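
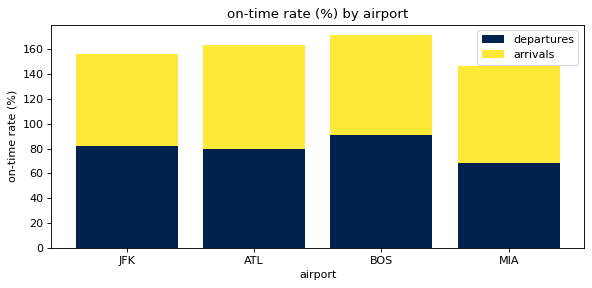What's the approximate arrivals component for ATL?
≈ 80

arrivals top ≈ 160, bottom ≈ 80; segment ≈ 80.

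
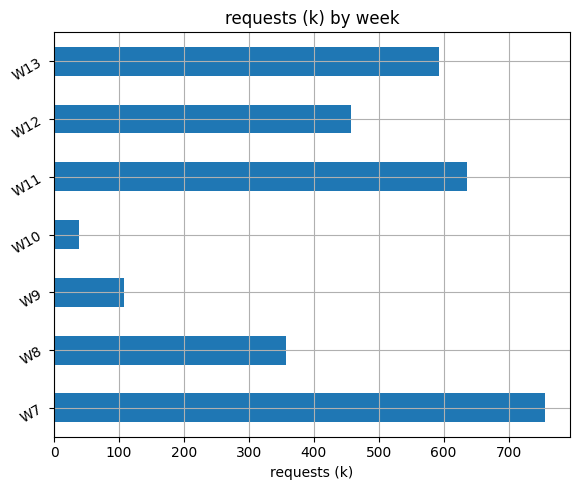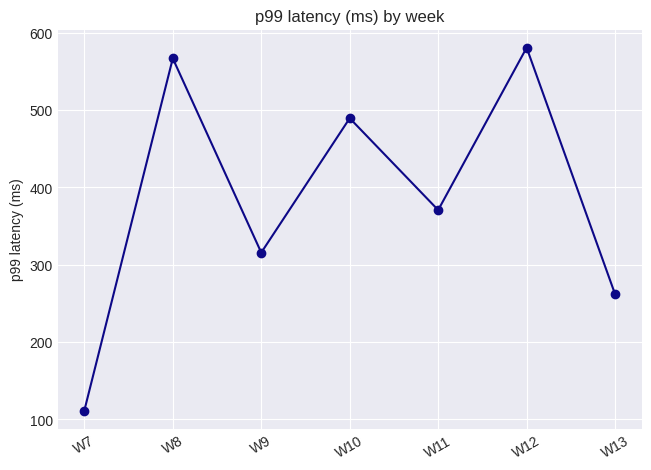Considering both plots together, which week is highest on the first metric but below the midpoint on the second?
Chart 2 median p99 latency (ms) ≈ 400; below-median weeks: W7, W9, W13. Among those, W7 has the highest requests (k) (≈ 800).

W7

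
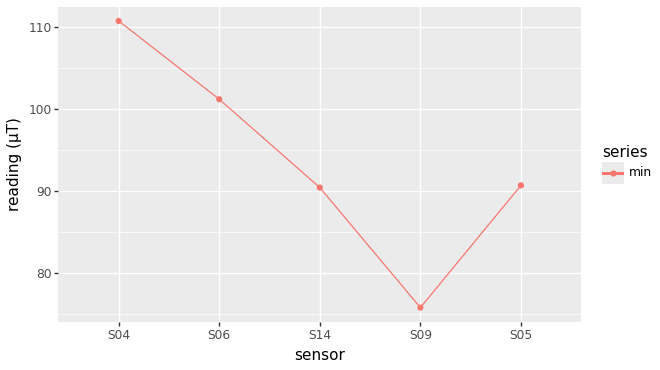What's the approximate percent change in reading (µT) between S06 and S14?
≈ -10%

S06 ≈ 100, S14 ≈ 90; (90 − 100) / 100 ≈ -10%.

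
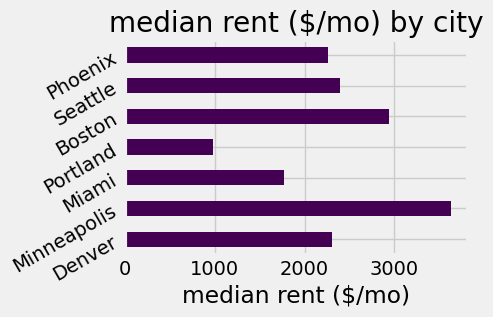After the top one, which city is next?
Boston

Top 3: Minneapolis ≈ 3500, Boston ≈ 3000, Seattle ≈ 2500.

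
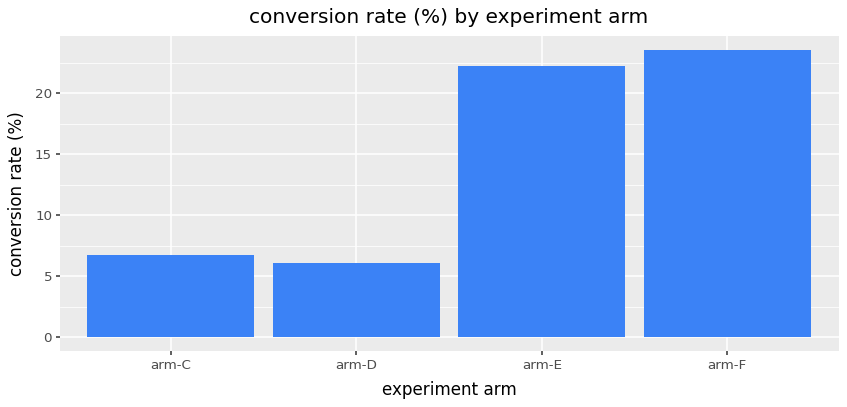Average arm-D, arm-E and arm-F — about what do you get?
(6 + 22 + 24) / 3 ≈ 17.

≈ 17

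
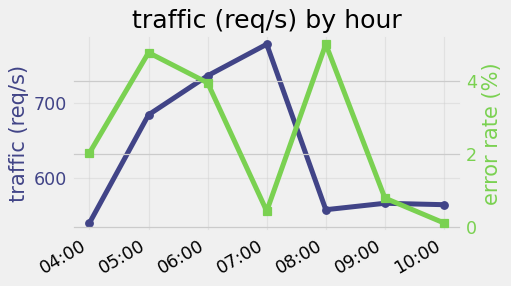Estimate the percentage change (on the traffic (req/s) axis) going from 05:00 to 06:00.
≈ +8.8%

05:00 ≈ 680, 06:00 ≈ 740; (740 − 680) / 680 ≈ +8.8%.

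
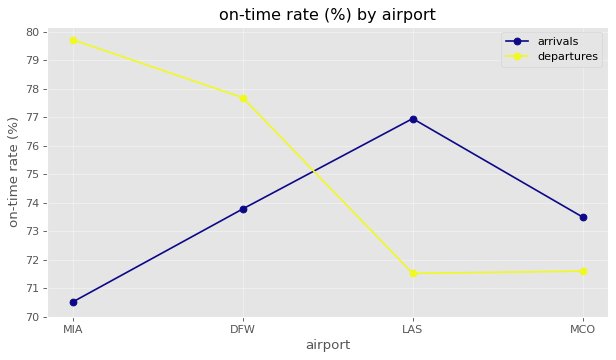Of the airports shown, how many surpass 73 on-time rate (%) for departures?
Above 73: MIA, DFW.

2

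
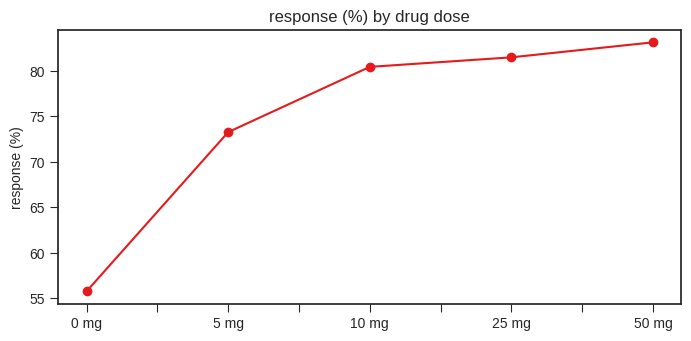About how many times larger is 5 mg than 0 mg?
5 mg ≈ 75, 0 mg ≈ 55; 75/55 ≈ 1.36.

≈ 1.36×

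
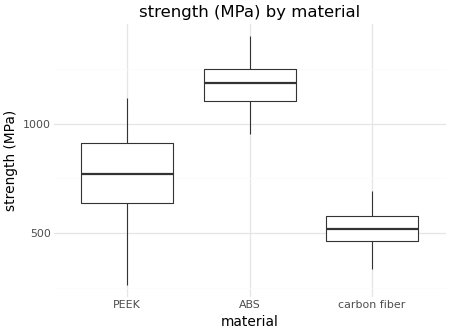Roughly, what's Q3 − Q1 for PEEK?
Q3 ≈ 900, Q1 ≈ 600; IQR ≈ 300.

≈ 300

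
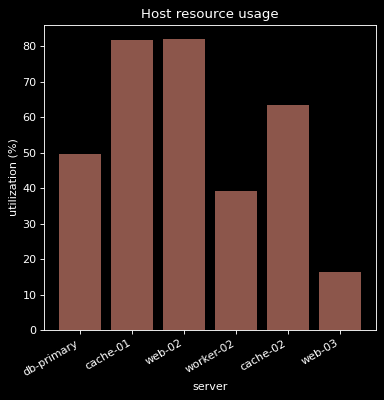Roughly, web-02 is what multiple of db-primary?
≈ 1.6×

web-02 ≈ 80, db-primary ≈ 50; 80/50 ≈ 1.6.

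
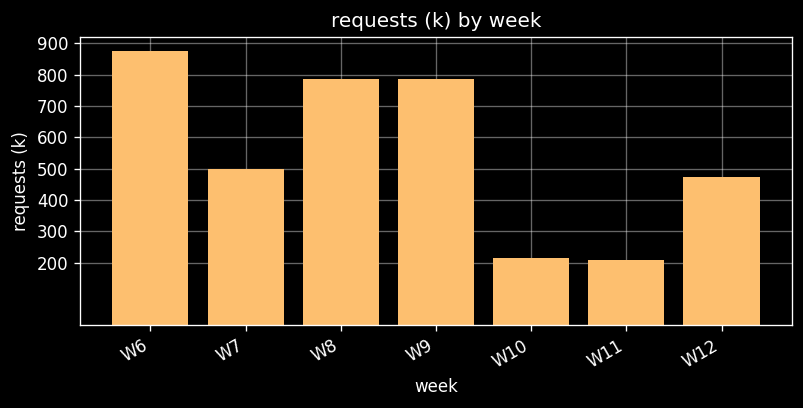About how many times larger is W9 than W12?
W9 ≈ 800, W12 ≈ 500; 800/500 ≈ 1.6.

≈ 1.6×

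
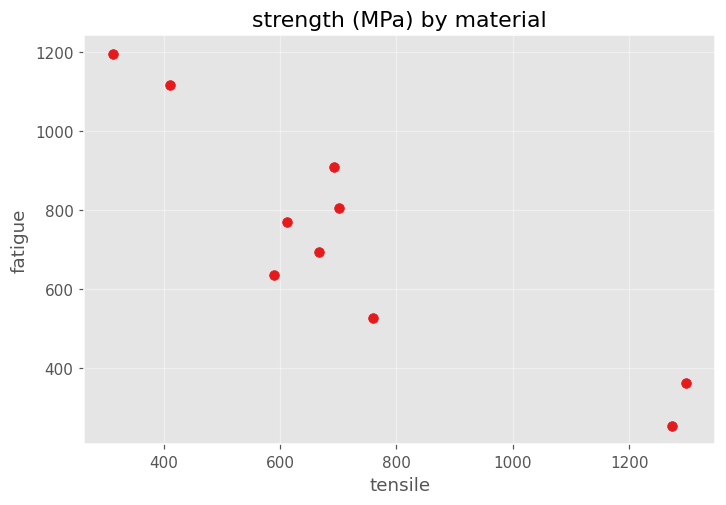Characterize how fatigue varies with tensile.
negative, strong

Points are negatively correlated; strong (|r| ≈ 0.9).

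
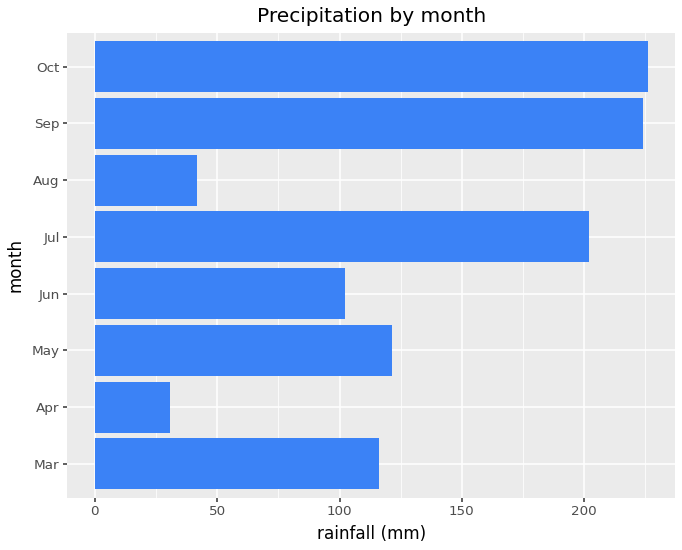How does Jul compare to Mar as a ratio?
≈ 1.67×

Jul ≈ 200, Mar ≈ 120; 200/120 ≈ 1.67.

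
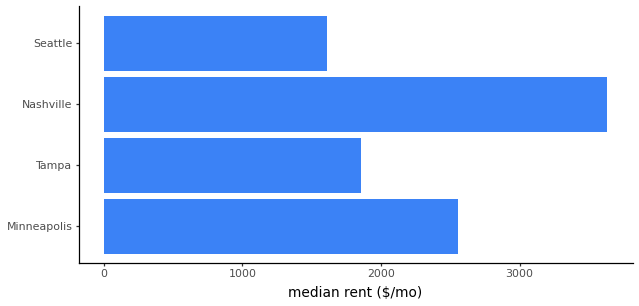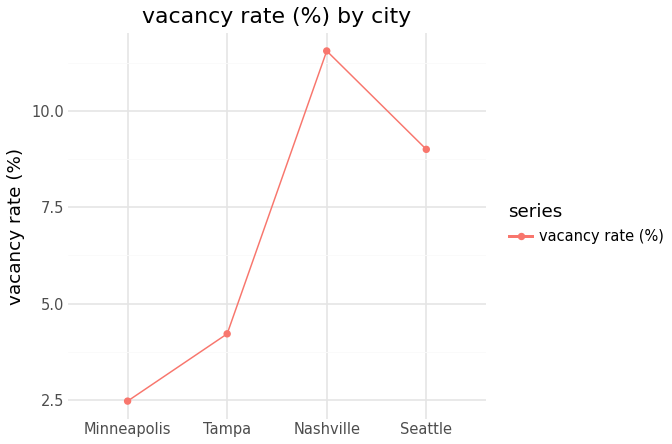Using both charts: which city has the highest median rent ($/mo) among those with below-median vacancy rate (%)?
Chart 2 median vacancy rate (%) ≈ 6; below-median cities: Minneapolis, Tampa. Among those, Minneapolis has the highest median rent ($/mo) (≈ 2500).

Minneapolis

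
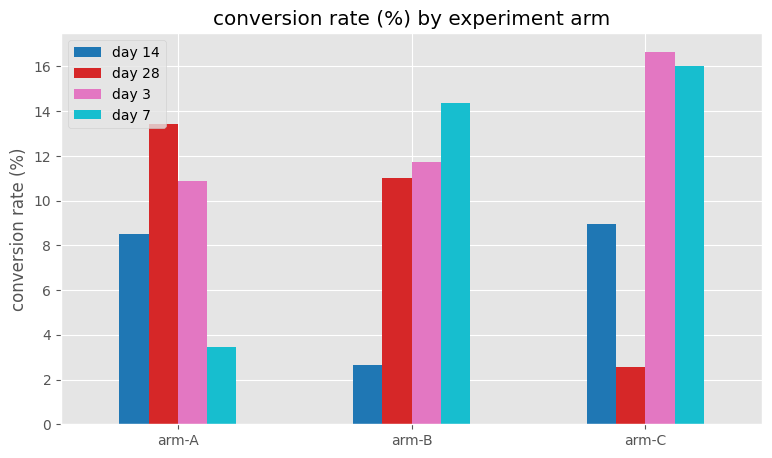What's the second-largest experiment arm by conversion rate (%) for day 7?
Top 3 for day 7: arm-C ≈ 16, arm-B ≈ 14, arm-A ≈ 4.

arm-B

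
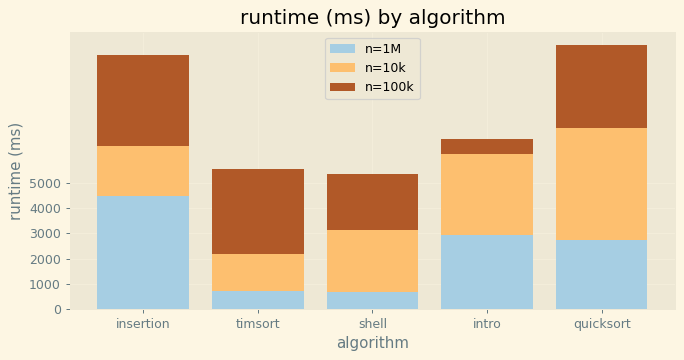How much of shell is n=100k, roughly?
≈ 2000

n=100k top ≈ 5000, bottom ≈ 3000; segment ≈ 2000.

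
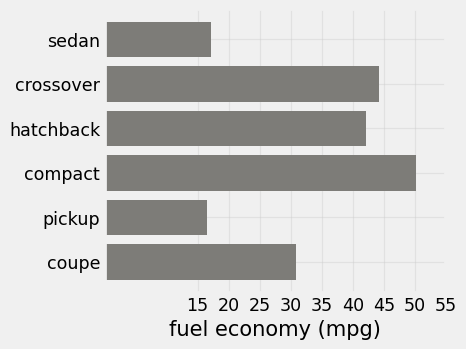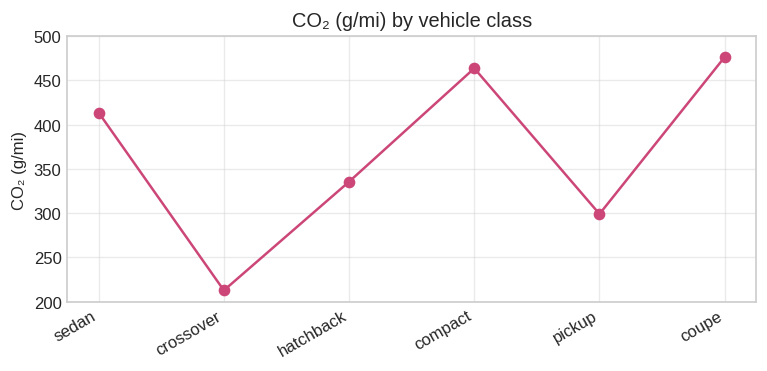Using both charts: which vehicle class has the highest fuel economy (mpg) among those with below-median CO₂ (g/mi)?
crossover

Chart 2 median CO₂ (g/mi) ≈ 350; below-median vehicle classes: crossover, hatchback, pickup. Among those, crossover has the highest fuel economy (mpg) (≈ 45).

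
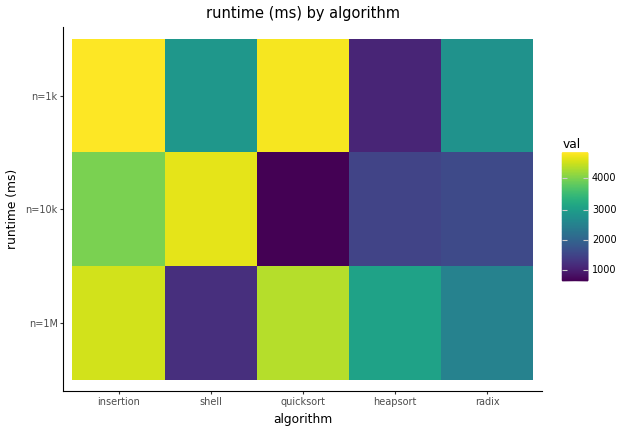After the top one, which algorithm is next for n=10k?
Top 3 for n=10k: shell ≈ 4500, insertion ≈ 4000, radix ≈ 1500.

insertion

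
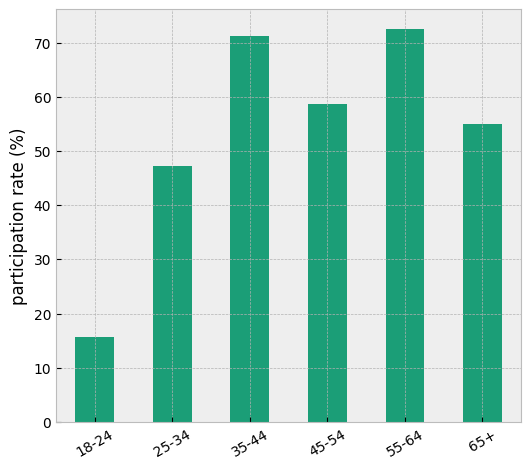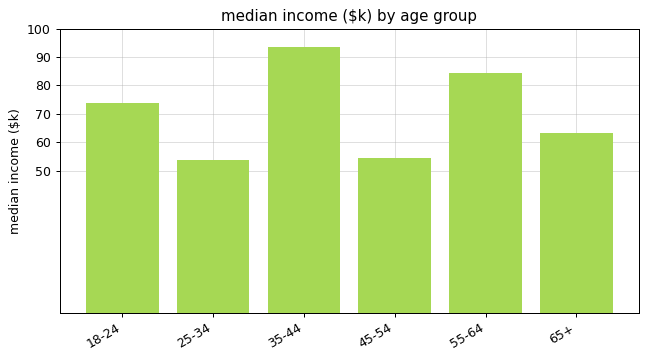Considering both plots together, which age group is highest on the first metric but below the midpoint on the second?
Chart 2 median median income ($k) ≈ 70; below-median age groups: 25-34, 45-54, 65+. Among those, 45-54 has the highest participation rate (%) (≈ 60).

45-54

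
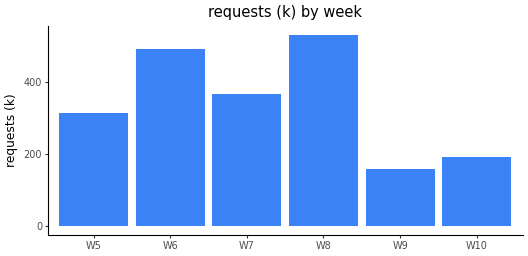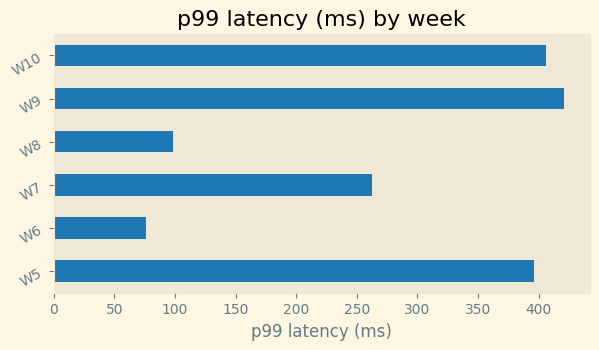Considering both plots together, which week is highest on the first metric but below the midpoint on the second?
W8

Chart 2 median p99 latency (ms) ≈ 350; below-median weeks: W6, W7, W8. Among those, W8 has the highest requests (k) (≈ 550).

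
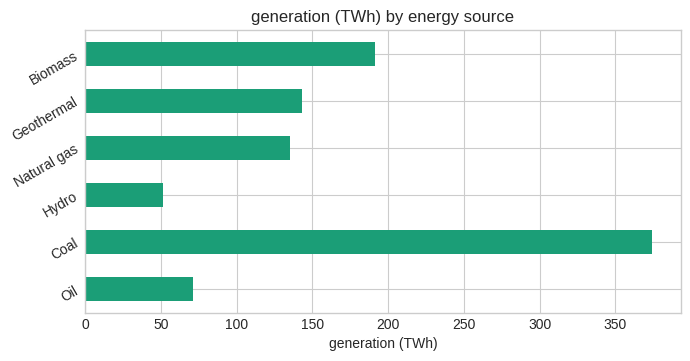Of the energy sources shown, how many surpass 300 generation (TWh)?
Above 300: Coal.

1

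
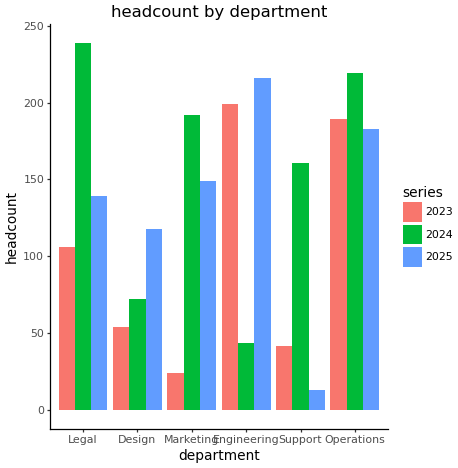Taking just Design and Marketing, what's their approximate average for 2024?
(80 + 200) / 2 ≈ 140.

≈ 140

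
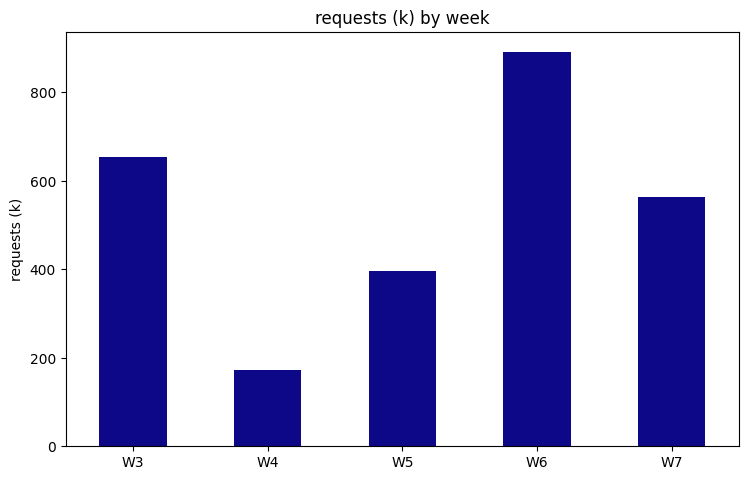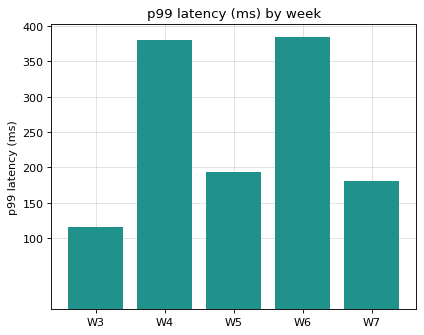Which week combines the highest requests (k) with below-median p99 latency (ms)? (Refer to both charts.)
W3

Chart 2 median p99 latency (ms) ≈ 200; below-median weeks: W3, W7. Among those, W3 has the highest requests (k) (≈ 700).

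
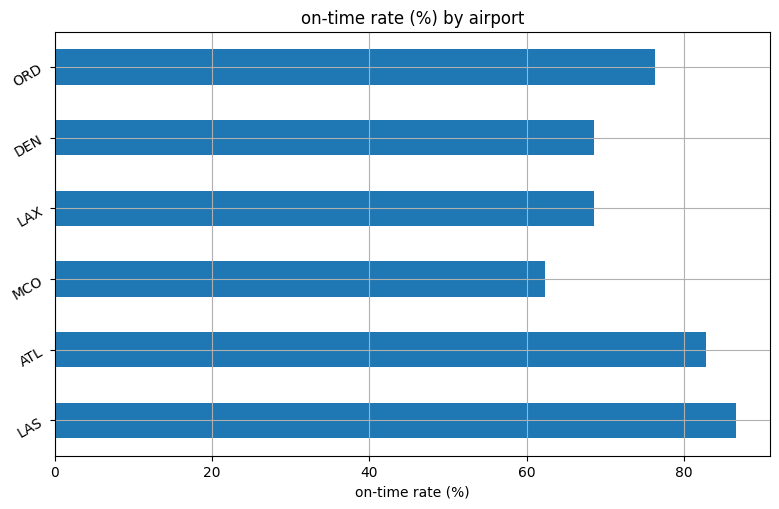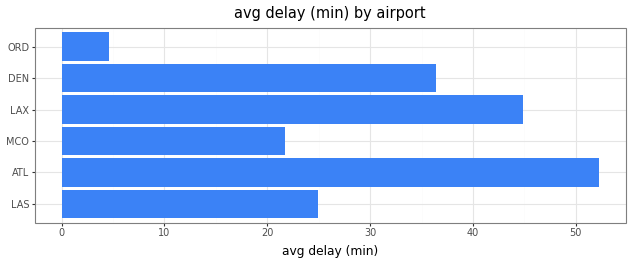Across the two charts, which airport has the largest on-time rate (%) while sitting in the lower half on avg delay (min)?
Chart 2 median avg delay (min) ≈ 30; below-median airports: LAS, MCO, ORD. Among those, LAS has the highest on-time rate (%) (≈ 90).

LAS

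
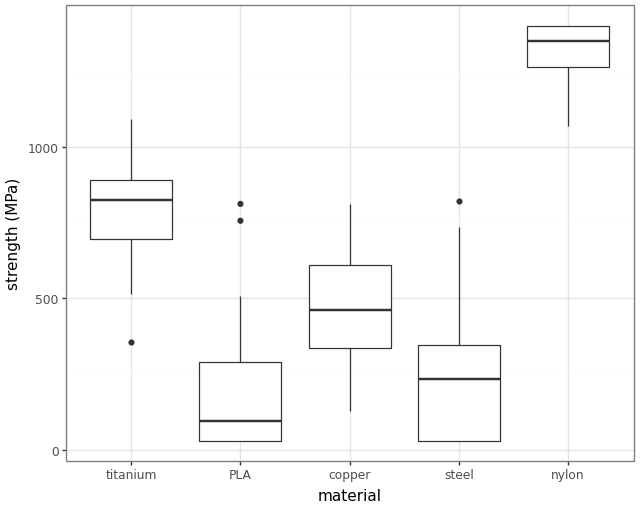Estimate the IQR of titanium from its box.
≈ 200

Q3 ≈ 900, Q1 ≈ 700; IQR ≈ 200.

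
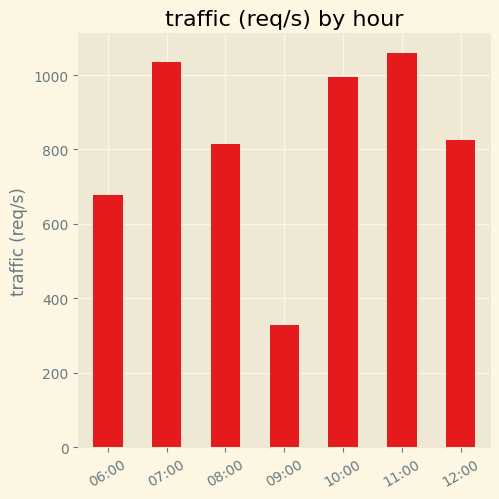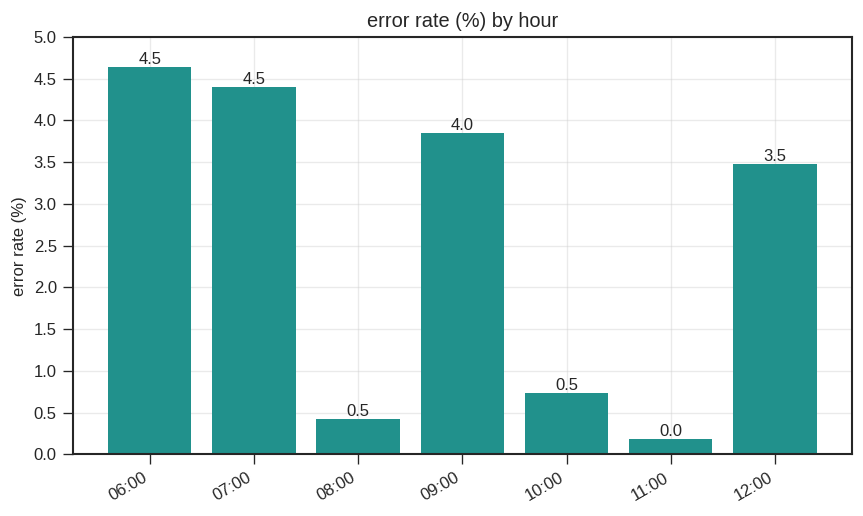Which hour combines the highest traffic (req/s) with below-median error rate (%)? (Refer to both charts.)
Chart 2 median error rate (%) ≈ 3.5; below-median hours: 08:00, 10:00, 11:00. Among those, 11:00 has the highest traffic (req/s) (≈ 1100).

11:00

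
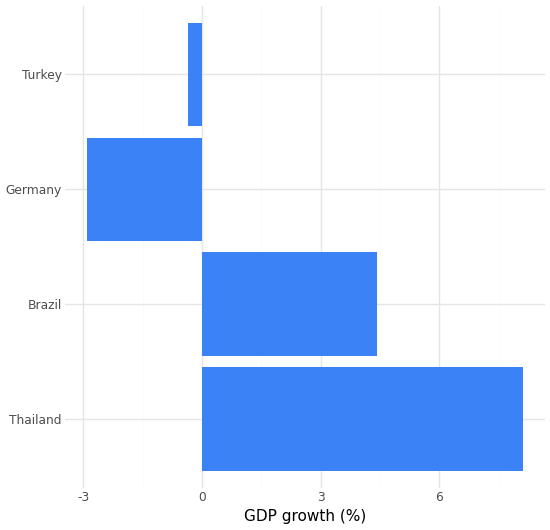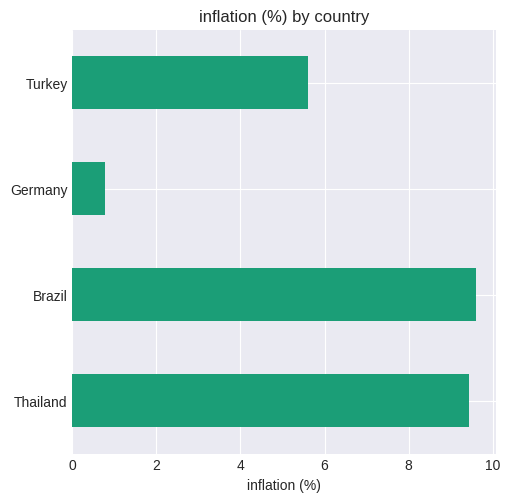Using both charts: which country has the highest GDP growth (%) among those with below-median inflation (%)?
Turkey

Chart 2 median inflation (%) ≈ 8; below-median countries: Germany, Turkey. Among those, Turkey has the highest GDP growth (%) (≈ 0).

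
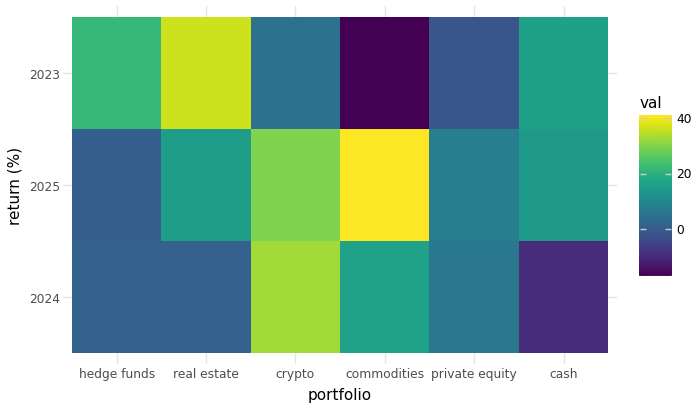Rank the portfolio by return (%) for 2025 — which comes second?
Top 3 for 2025: commodities ≈ 40, crypto ≈ 30, real estate ≈ 15.

crypto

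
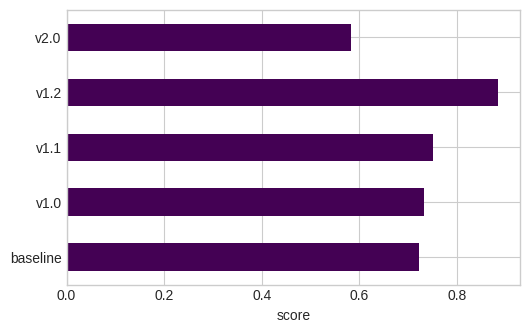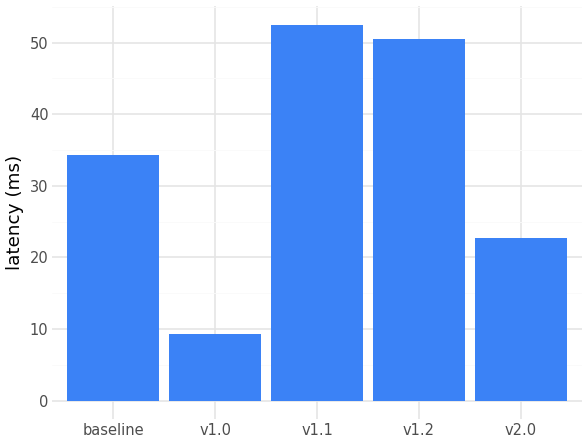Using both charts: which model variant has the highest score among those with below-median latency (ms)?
Chart 2 median latency (ms) ≈ 35; below-median model variants: v1.0, v2.0. Among those, v1.0 has the highest score (≈ 0.7).

v1.0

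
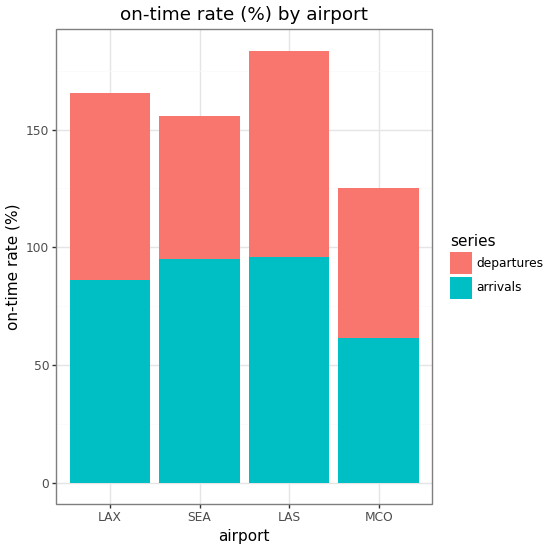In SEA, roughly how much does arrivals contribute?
≈ 100

arrivals top ≈ 100, bottom ≈ 0; segment ≈ 100.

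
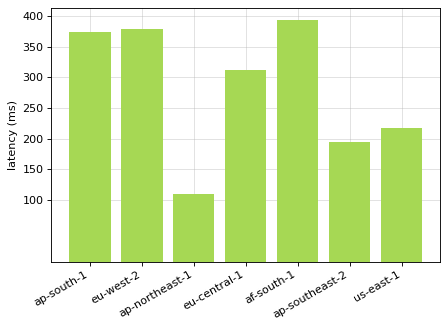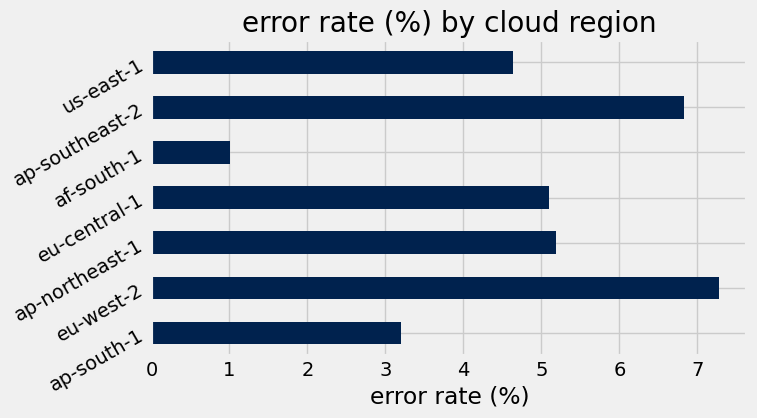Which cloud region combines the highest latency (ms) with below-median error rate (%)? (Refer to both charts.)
Chart 2 median error rate (%) ≈ 5; below-median cloud regions: ap-south-1, af-south-1, us-east-1. Among those, af-south-1 has the highest latency (ms) (≈ 400).

af-south-1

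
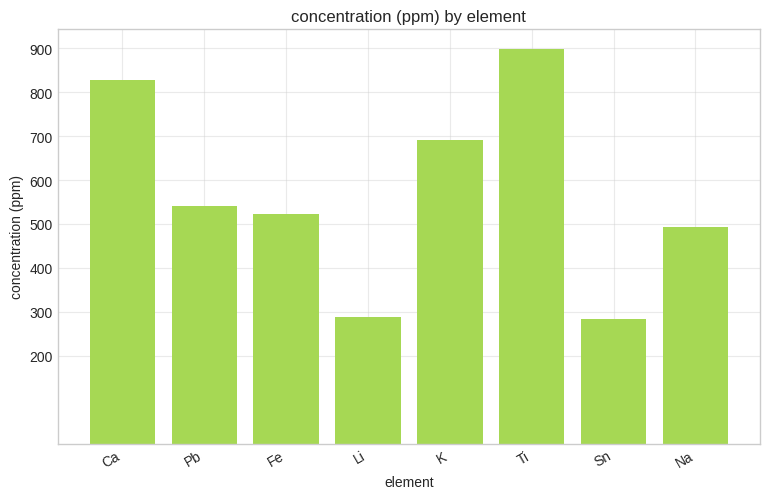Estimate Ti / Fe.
Ti ≈ 900, Fe ≈ 500; 900/500 ≈ 1.8.

≈ 1.8×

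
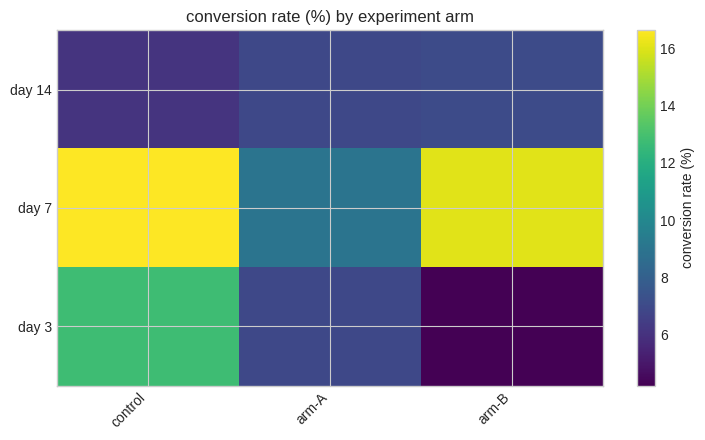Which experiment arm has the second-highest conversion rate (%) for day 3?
arm-A

Top 3 for day 3: control ≈ 12, arm-A ≈ 6, arm-B ≈ 4.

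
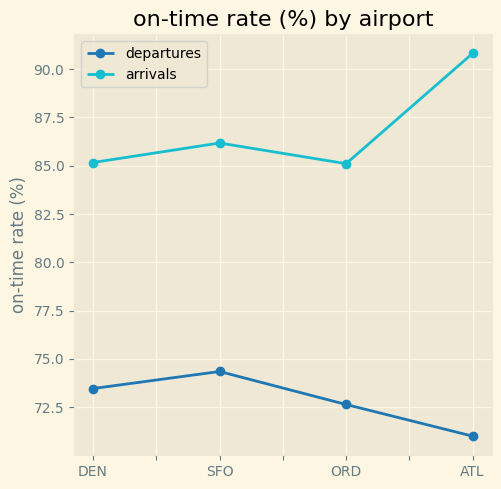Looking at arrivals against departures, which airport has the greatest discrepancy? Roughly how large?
ATL: arrivals ≈ 90, departures ≈ 70 → gap ≈ 20. Next-largest (ORD) is only ≈ 14.

ATL, ≈ 20 %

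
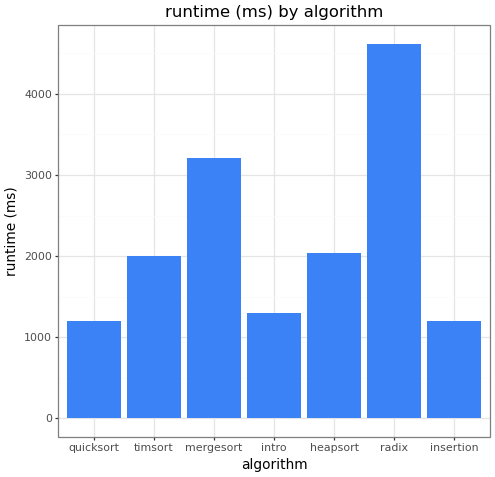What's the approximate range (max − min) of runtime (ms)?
Max radix ≈ 4500, min insertion ≈ 1000; range ≈ 3500.

≈ 3500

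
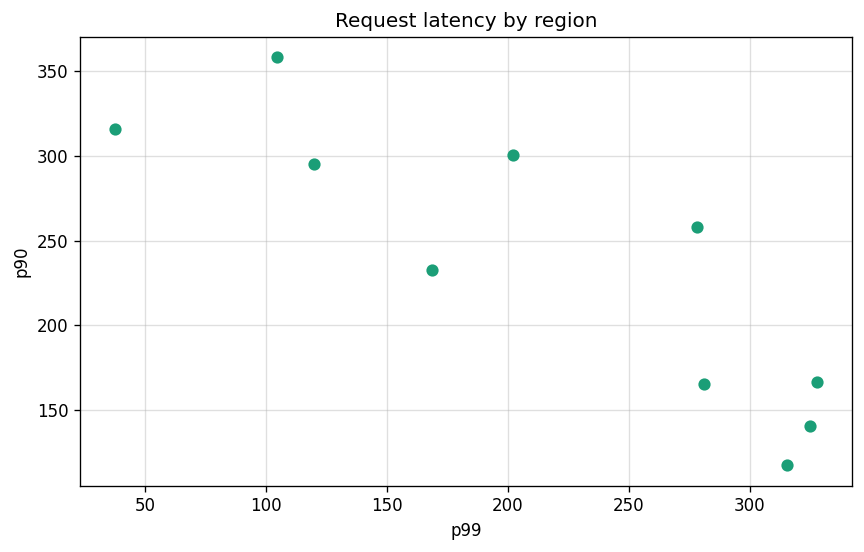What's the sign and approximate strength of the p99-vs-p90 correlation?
Points are negatively correlated; strong (|r| ≈ 0.9).

negative, strong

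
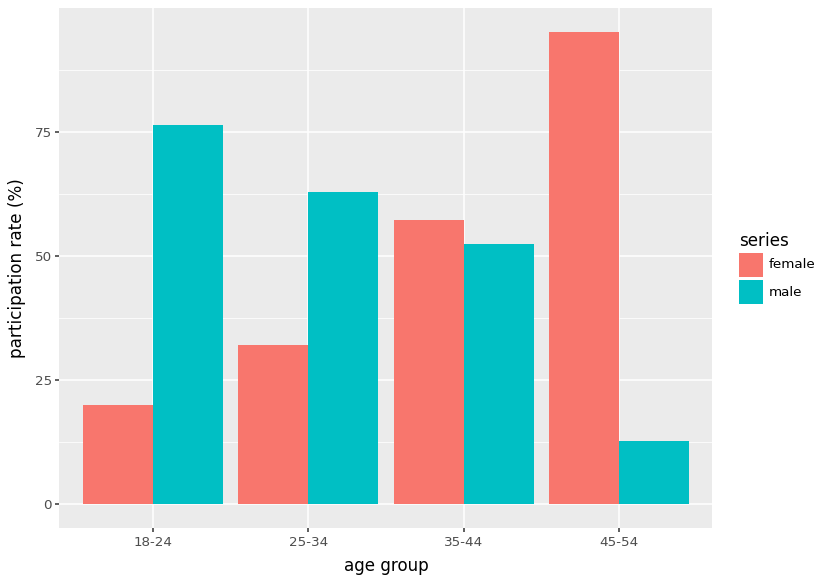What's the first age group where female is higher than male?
35-44

25-34: female ≈ 30 vs male ≈ 60 (not yet); 35-44: female ≈ 60 vs male ≈ 50 (first crossover).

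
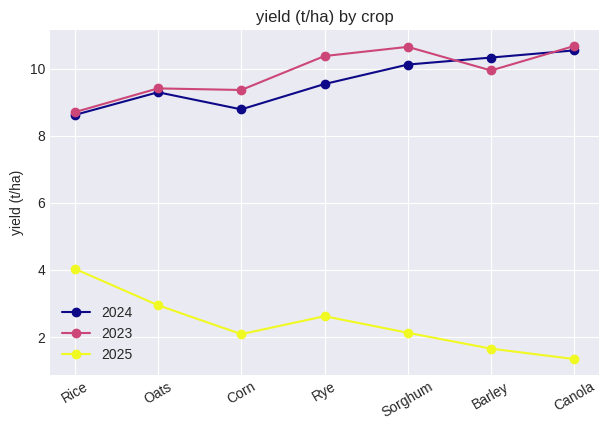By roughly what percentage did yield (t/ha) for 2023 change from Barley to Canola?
Barley ≈ 10, Canola ≈ 11; (11 − 10) / 10 ≈ +10%.

≈ +10%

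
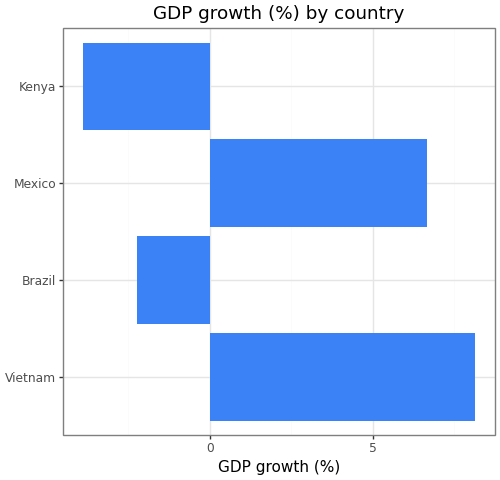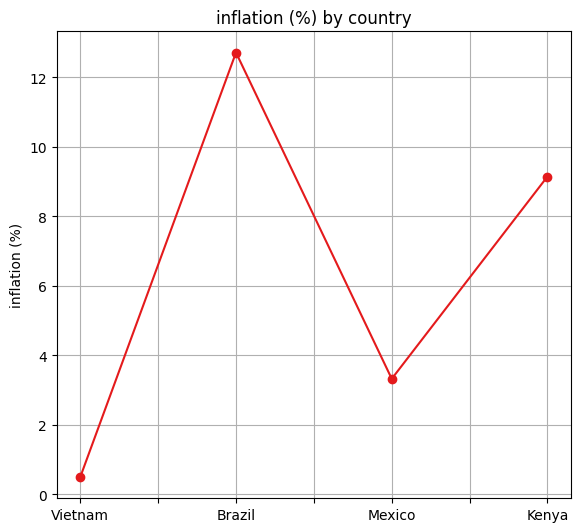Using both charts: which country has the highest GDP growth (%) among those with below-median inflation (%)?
Vietnam

Chart 2 median inflation (%) ≈ 6; below-median countries: Vietnam, Mexico. Among those, Vietnam has the highest GDP growth (%) (≈ 8).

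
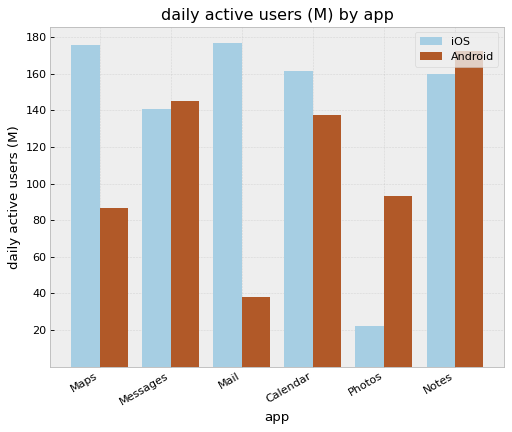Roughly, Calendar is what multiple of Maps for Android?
Calendar ≈ 140, Maps ≈ 80; 140/80 ≈ 1.75.

≈ 1.75×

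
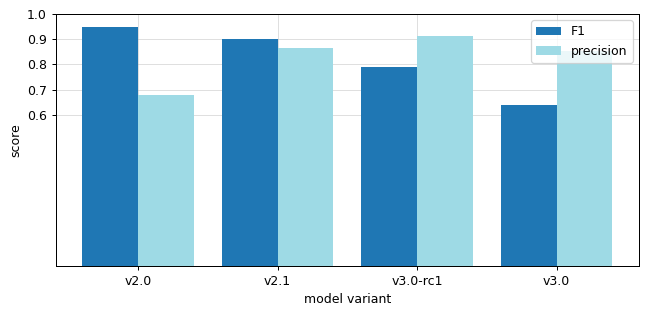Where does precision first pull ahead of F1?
v3.0-rc1

v2.1: precision ≈ 0.9 vs F1 ≈ 0.9 (not yet); v3.0-rc1: precision ≈ 0.9 vs F1 ≈ 0.8 (first crossover).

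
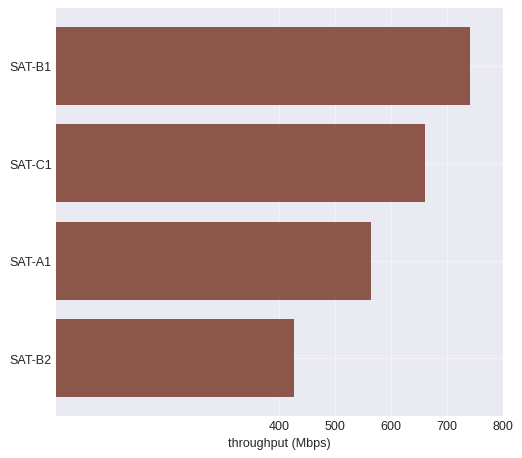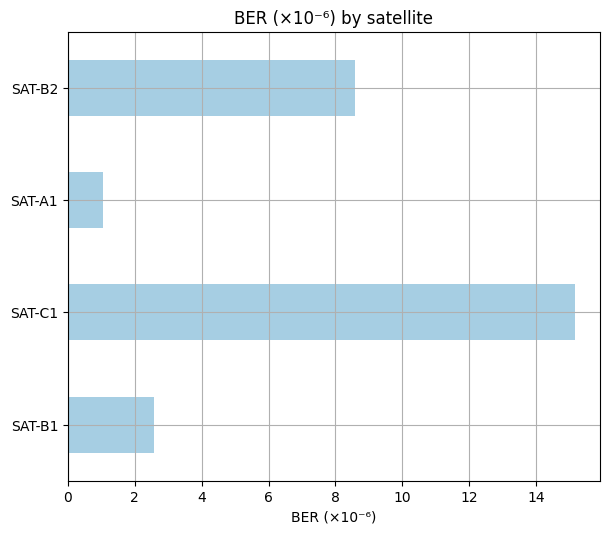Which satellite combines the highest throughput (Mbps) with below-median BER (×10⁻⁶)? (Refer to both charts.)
SAT-B1

Chart 2 median BER (×10⁻⁶) ≈ 6; below-median satellites: SAT-B1, SAT-A1. Among those, SAT-B1 has the highest throughput (Mbps) (≈ 700).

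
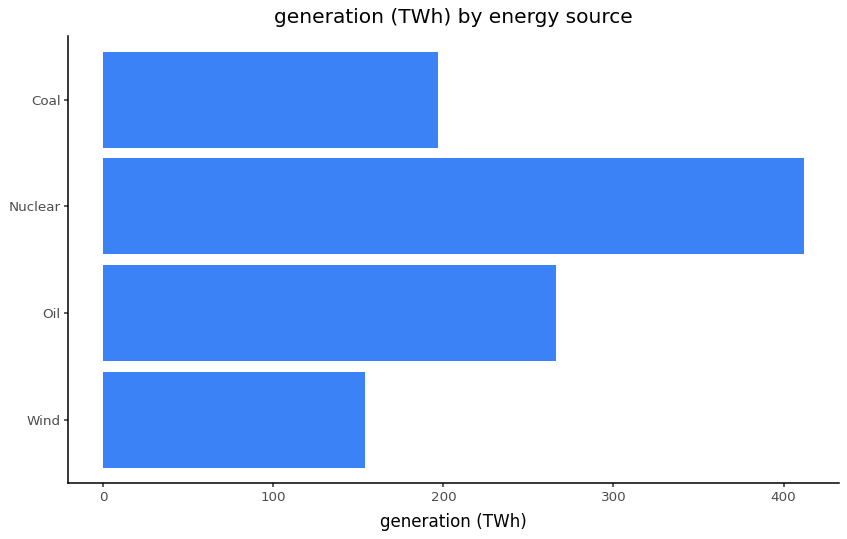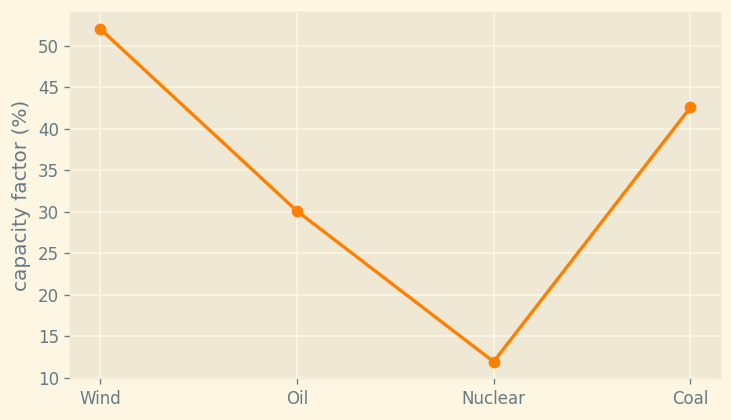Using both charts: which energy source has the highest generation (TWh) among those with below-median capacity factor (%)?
Nuclear

Chart 2 median capacity factor (%) ≈ 35; below-median energy sources: Oil, Nuclear. Among those, Nuclear has the highest generation (TWh) (≈ 400).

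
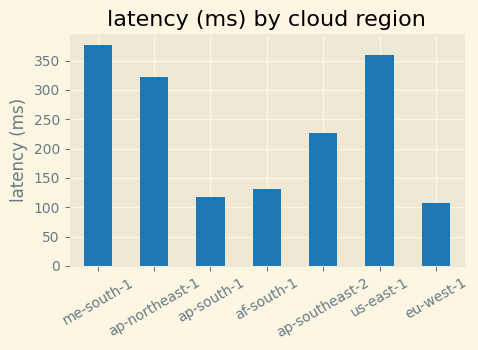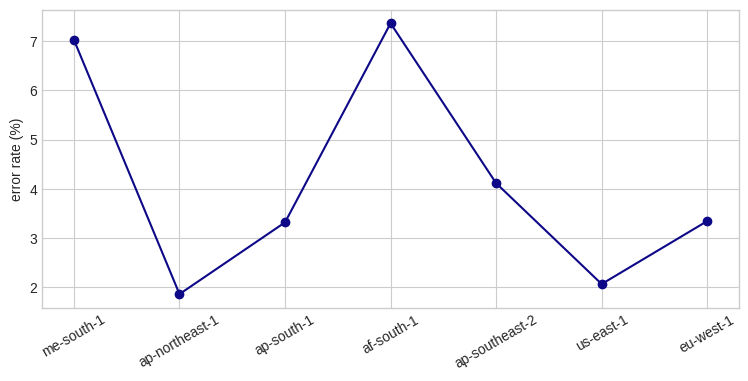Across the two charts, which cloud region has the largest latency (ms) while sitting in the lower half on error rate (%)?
Chart 2 median error rate (%) ≈ 3; below-median cloud regions: ap-northeast-1, ap-south-1, us-east-1. Among those, us-east-1 has the highest latency (ms) (≈ 350).

us-east-1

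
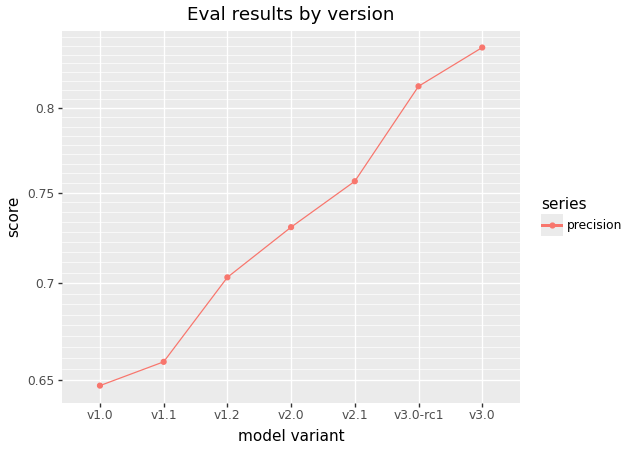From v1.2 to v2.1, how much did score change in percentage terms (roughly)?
v1.2 ≈ 0.70, v2.1 ≈ 0.76; (0.76 − 0.70) / 0.70 ≈ +8.6%.

≈ +8.6%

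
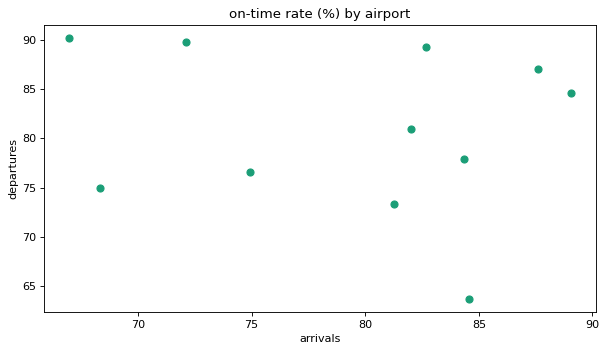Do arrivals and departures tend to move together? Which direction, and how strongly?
Points are roughly uncorrelated; weak (|r| ≈ 0.2).

no clear correlation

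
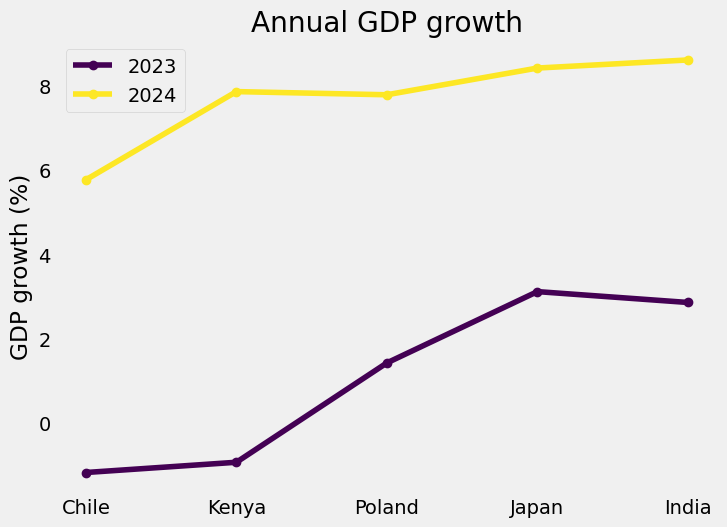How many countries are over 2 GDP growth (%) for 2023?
Above 2: Japan, India.

2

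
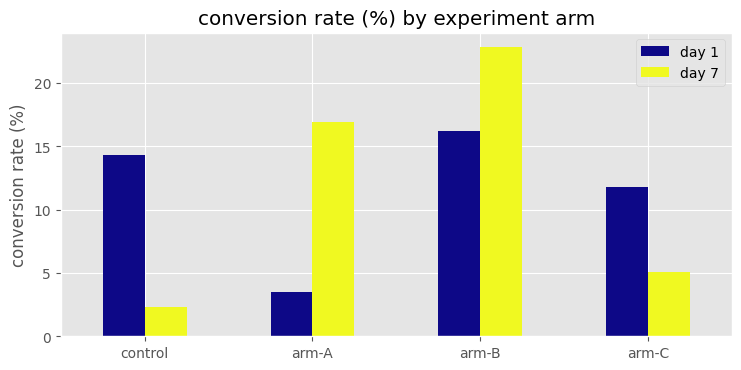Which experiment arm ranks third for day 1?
Top 4 for day 1: arm-B ≈ 16, control ≈ 14, arm-C ≈ 12, arm-A ≈ 4.

arm-C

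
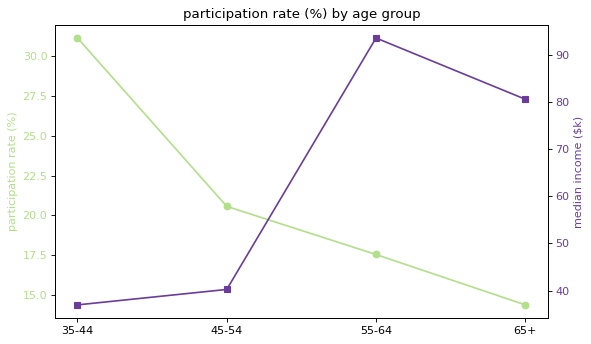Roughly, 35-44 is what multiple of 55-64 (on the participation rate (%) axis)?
35-44 ≈ 32, 55-64 ≈ 18; 32/18 ≈ 1.78.

≈ 1.78×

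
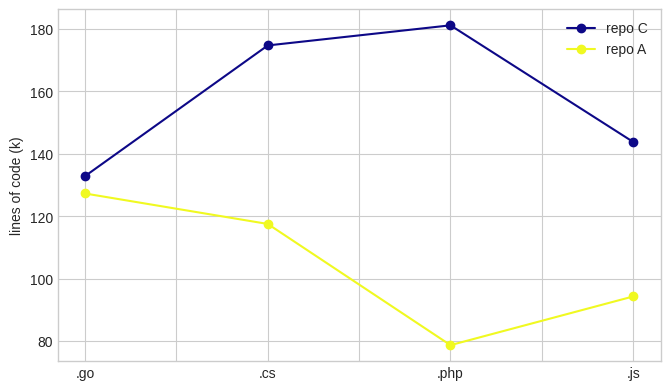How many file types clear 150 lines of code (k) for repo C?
2

Above 150: .cs, .php.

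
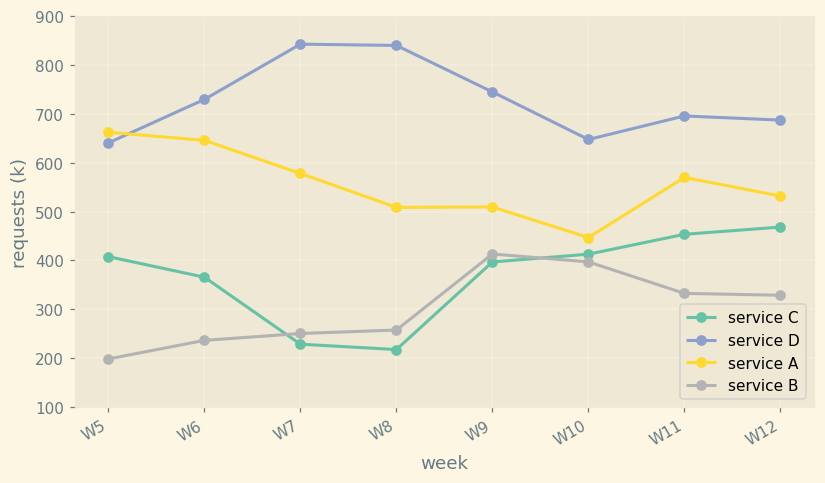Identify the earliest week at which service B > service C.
W7

W6: service B ≈ 200 vs service C ≈ 400 (not yet); W7: service B ≈ 300 vs service C ≈ 200 (first crossover).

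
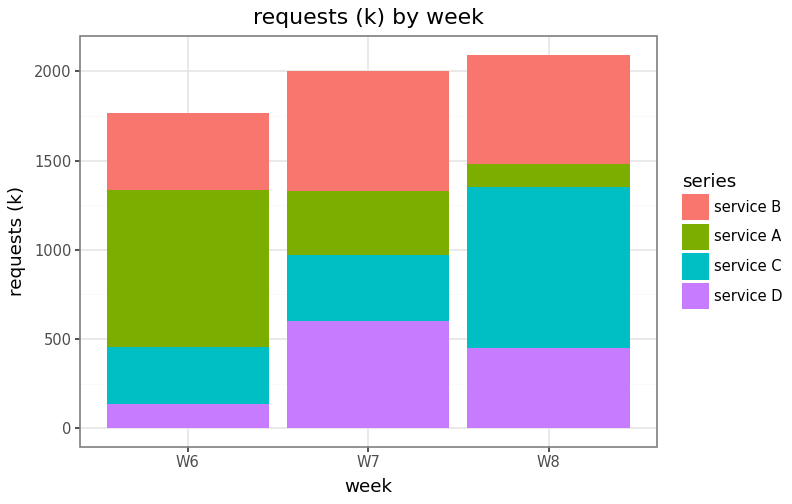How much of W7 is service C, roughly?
service C top ≈ 1000, bottom ≈ 600; segment ≈ 400.

≈ 400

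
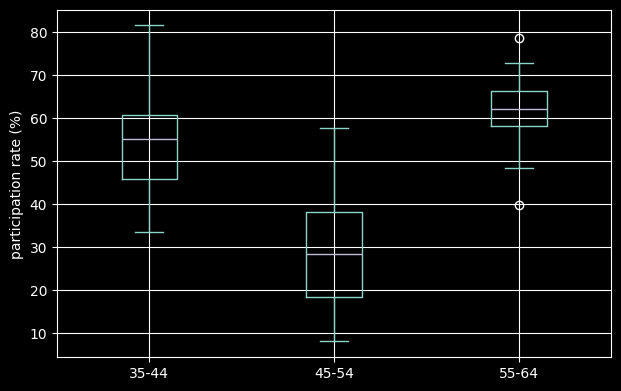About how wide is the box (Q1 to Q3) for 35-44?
≈ 15

Q3 ≈ 60, Q1 ≈ 45; IQR ≈ 15.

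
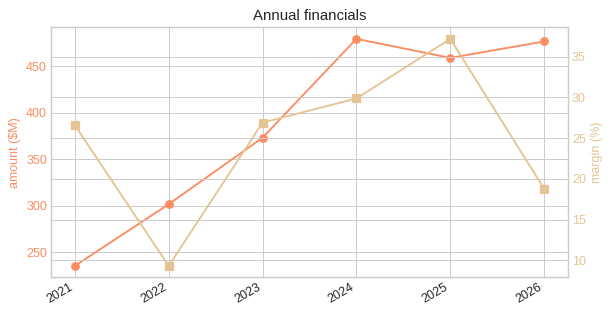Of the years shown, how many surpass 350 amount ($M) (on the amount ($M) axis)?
4

Above 350: 2023, 2024, 2025, 2026.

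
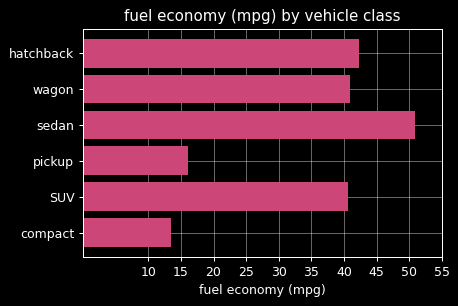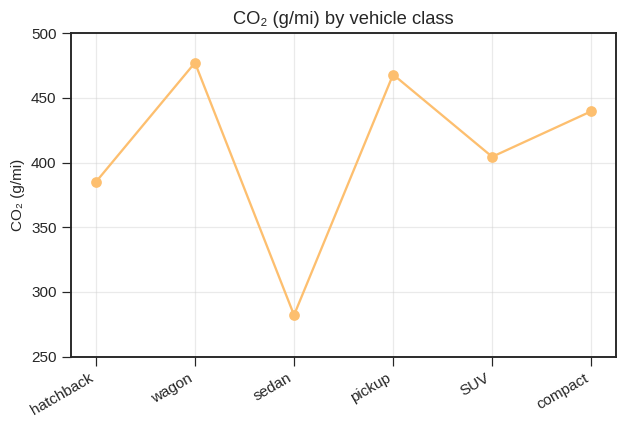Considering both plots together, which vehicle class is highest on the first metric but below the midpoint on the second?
sedan

Chart 2 median CO₂ (g/mi) ≈ 400; below-median vehicle classes: hatchback, sedan, SUV. Among those, sedan has the highest fuel economy (mpg) (≈ 50).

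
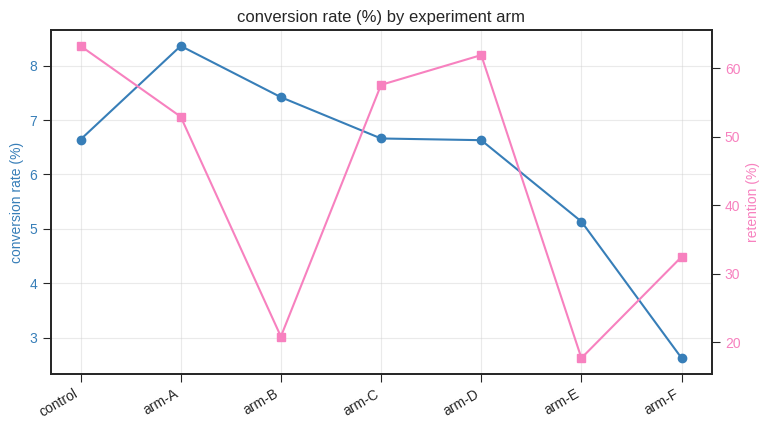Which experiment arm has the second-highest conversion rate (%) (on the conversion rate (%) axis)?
arm-B

Top 3 (on the conversion rate (%) axis): arm-A ≈ 8.5, arm-B ≈ 7.5, arm-C ≈ 6.5.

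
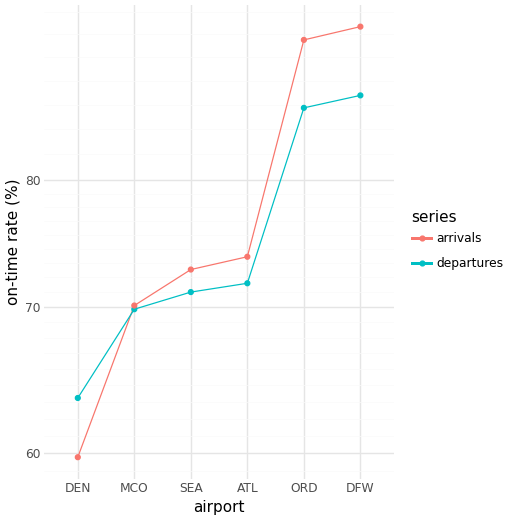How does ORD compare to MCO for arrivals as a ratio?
≈ 1.36×

ORD ≈ 95, MCO ≈ 70; 95/70 ≈ 1.36.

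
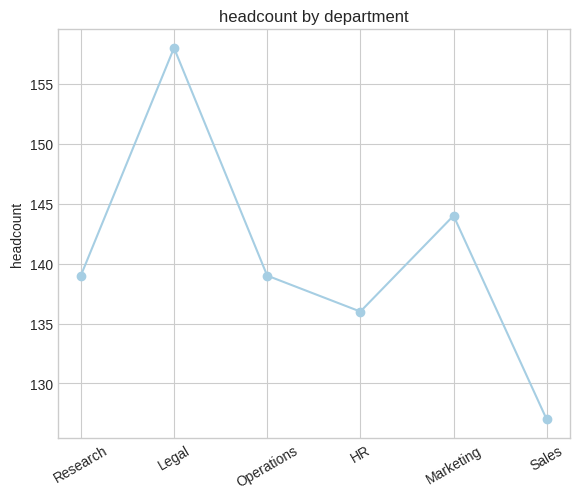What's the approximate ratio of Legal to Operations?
Legal ≈ 160, Operations ≈ 140; 160/140 ≈ 1.14.

≈ 1.14×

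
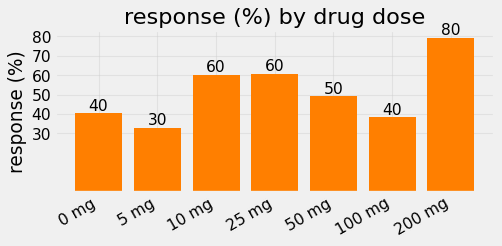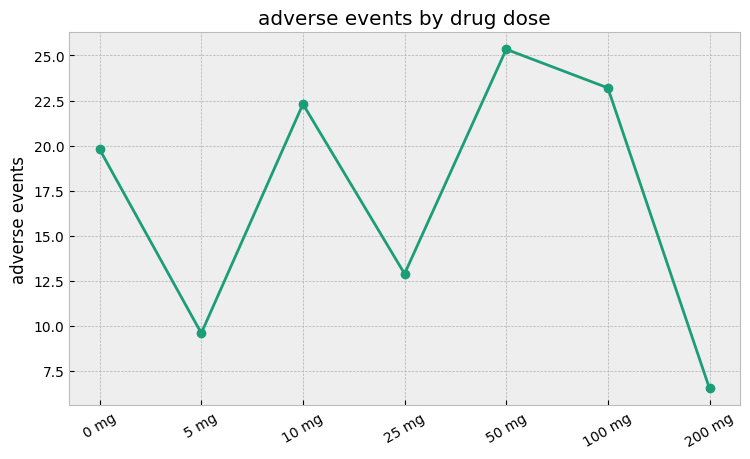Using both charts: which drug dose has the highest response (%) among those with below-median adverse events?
200 mg

Chart 2 median adverse events ≈ 20; below-median drug doses: 5 mg, 25 mg, 200 mg. Among those, 200 mg has the highest response (%) (≈ 80).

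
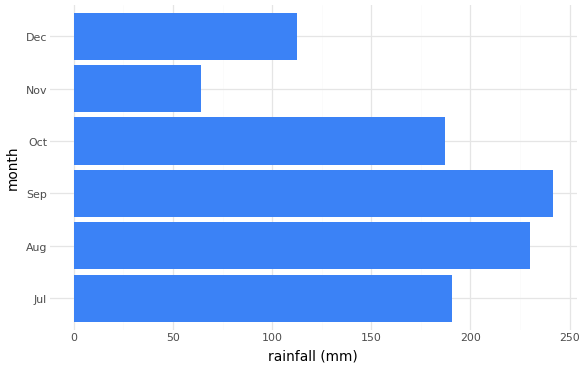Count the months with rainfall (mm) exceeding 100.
Above 100: Jul, Aug, Sep, Oct, Dec.

5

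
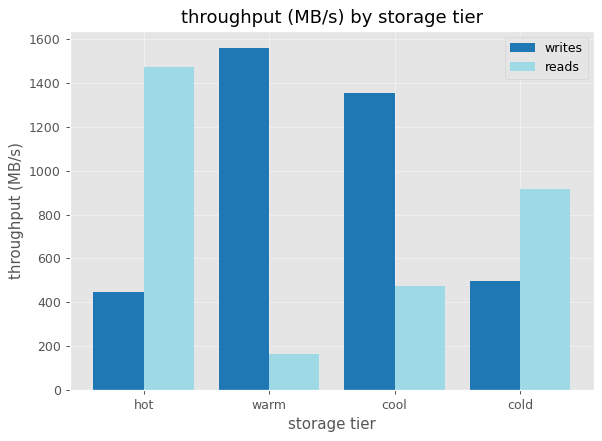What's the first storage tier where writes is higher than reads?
hot: writes ≈ 400 vs reads ≈ 1400 (not yet); warm: writes ≈ 1600 vs reads ≈ 200 (first crossover).

warm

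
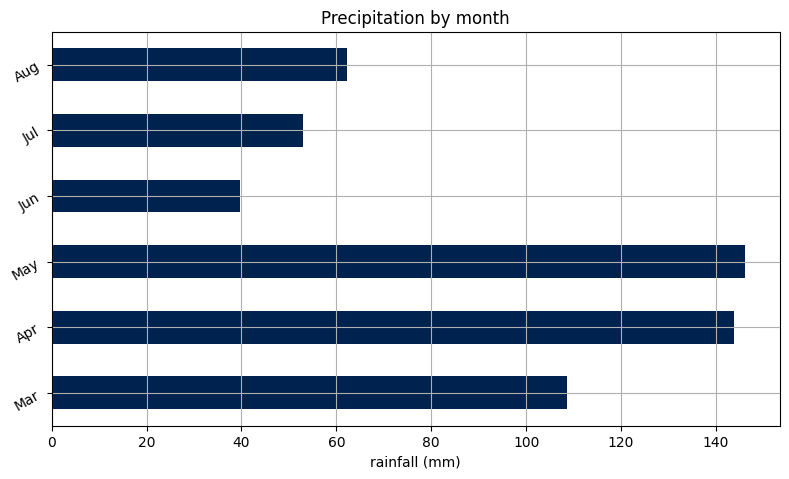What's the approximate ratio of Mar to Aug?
≈ 1.67×

Mar ≈ 100, Aug ≈ 60; 100/60 ≈ 1.67.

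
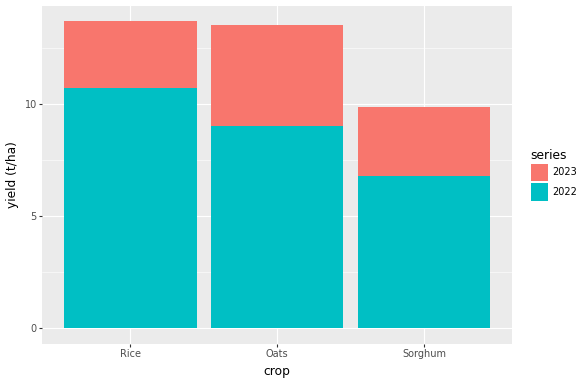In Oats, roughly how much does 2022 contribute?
2022 top ≈ 10, bottom ≈ 0; segment ≈ 10.

≈ 10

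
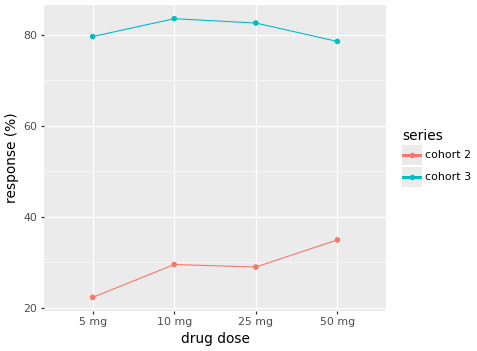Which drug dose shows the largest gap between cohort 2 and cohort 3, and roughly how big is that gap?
5 mg, ≈ 60 %

5 mg: cohort 2 ≈ 20, cohort 3 ≈ 80 → gap ≈ 60. Next-largest (10 mg) is only ≈ 50.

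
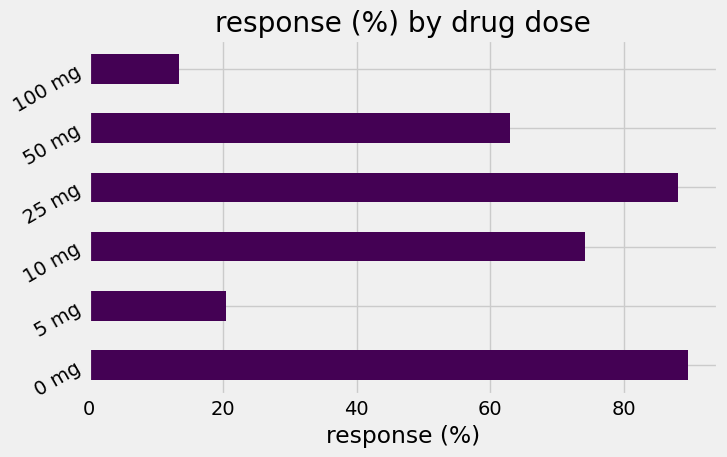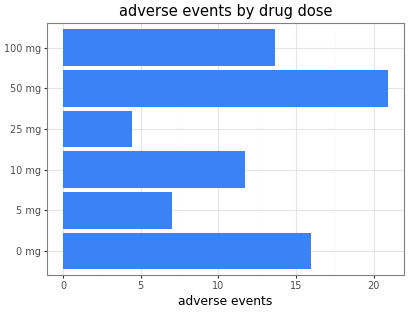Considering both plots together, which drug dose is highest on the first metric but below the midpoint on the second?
Chart 2 median adverse events ≈ 12; below-median drug doses: 5 mg, 10 mg, 25 mg. Among those, 25 mg has the highest response (%) (≈ 90).

25 mg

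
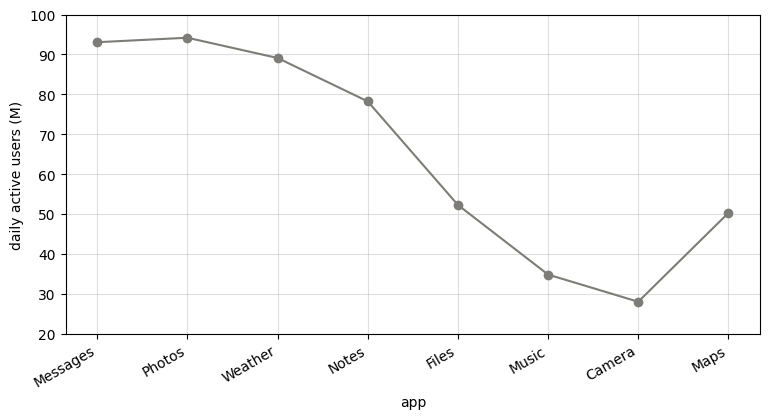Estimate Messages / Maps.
≈ 1.8×

Messages ≈ 90, Maps ≈ 50; 90/50 ≈ 1.8.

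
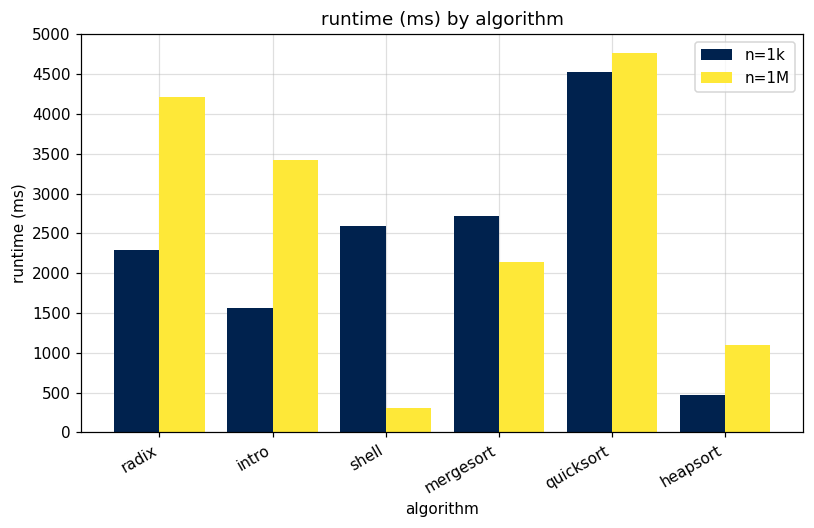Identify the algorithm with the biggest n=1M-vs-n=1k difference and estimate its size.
shell: n=1M ≈ 500, n=1k ≈ 2500 → gap ≈ 2000. Next-largest (radix) is only ≈ 1500.

shell, ≈ 2000 ms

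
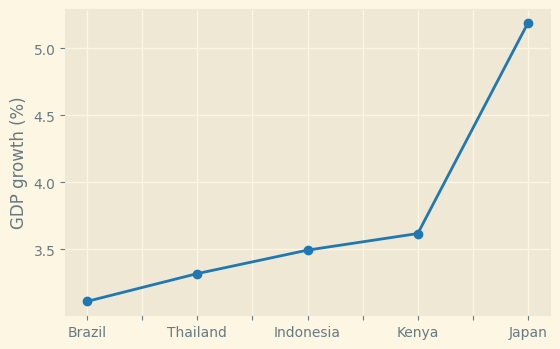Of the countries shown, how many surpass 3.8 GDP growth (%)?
Above 3.8: Japan.

1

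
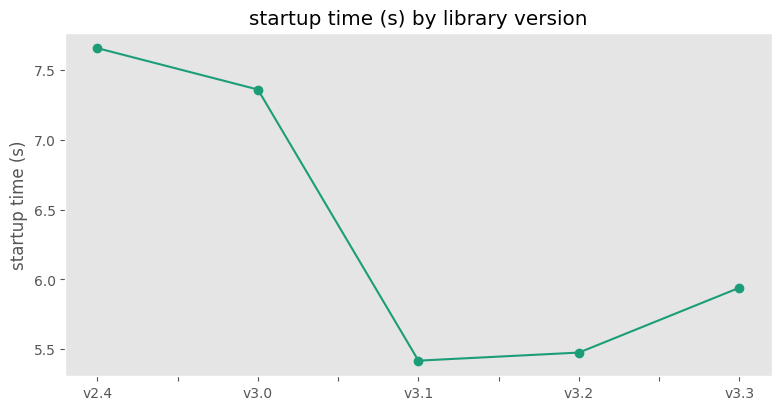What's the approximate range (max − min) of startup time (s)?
Max v2.4 ≈ 7.6, min v3.1 ≈ 5.4; range ≈ 2.2.

≈ 2.2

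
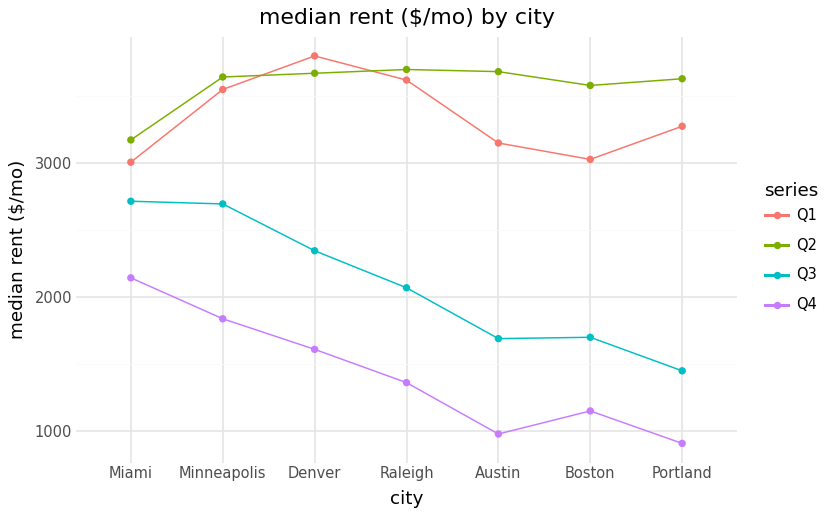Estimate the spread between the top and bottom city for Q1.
≈ 1000

Max Denver ≈ 4000, min Miami ≈ 3000; range ≈ 1000.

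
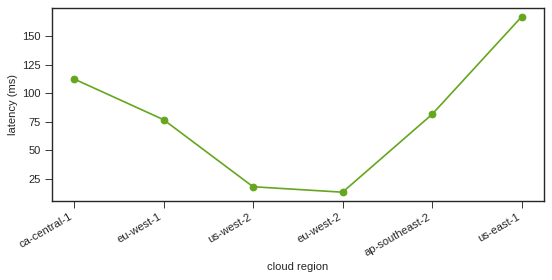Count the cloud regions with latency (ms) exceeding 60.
4

Above 60: ca-central-1, eu-west-1, ap-southeast-2, us-east-1.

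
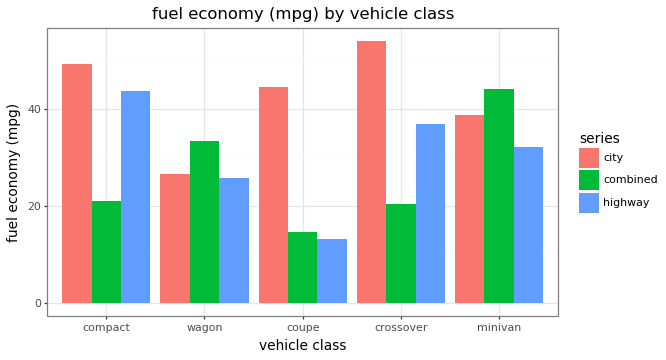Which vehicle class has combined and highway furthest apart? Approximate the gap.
compact: combined ≈ 20, highway ≈ 45 → gap ≈ 25. Next-largest (crossover) is only ≈ 15.

compact, ≈ 25 mpg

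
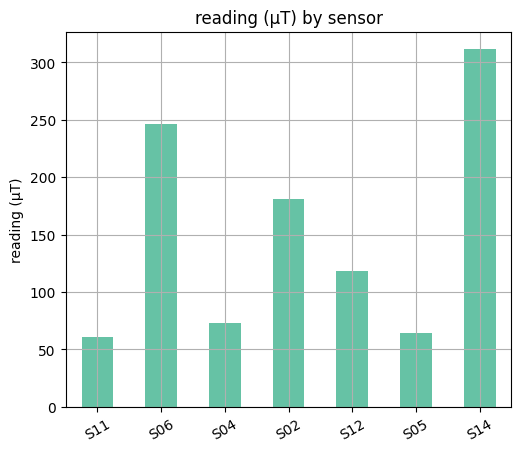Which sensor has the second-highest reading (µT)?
Top 3: S14 ≈ 300, S06 ≈ 250, S02 ≈ 200.

S06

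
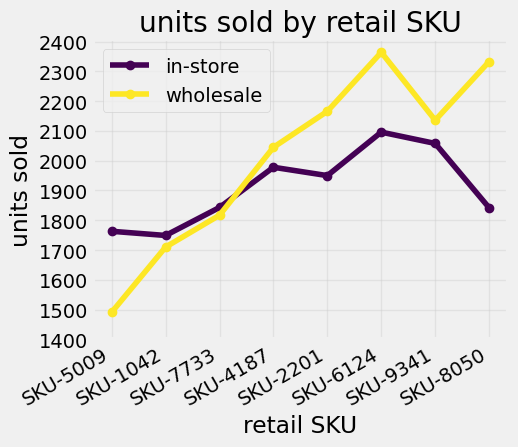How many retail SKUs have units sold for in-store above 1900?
4

Above 1900: SKU-4187, SKU-2201, SKU-6124, SKU-9341.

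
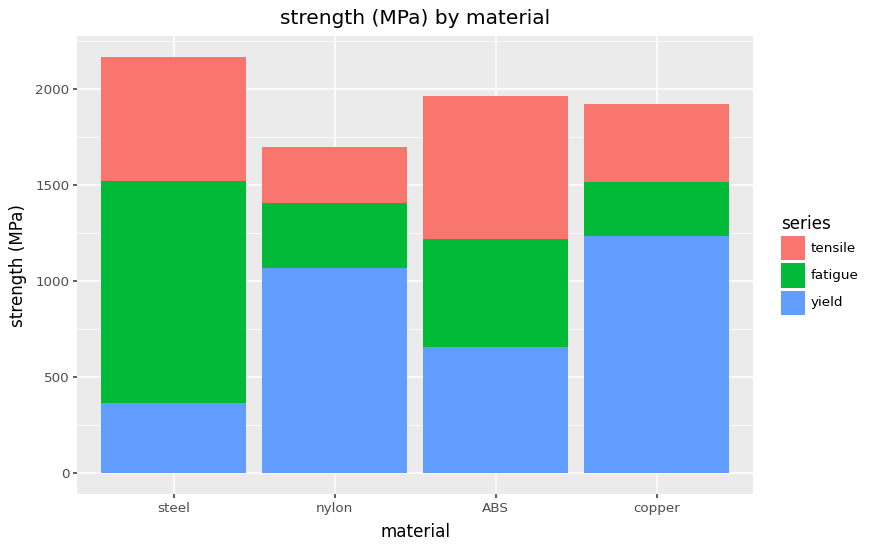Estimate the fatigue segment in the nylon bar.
≈ 400

fatigue top ≈ 1400, bottom ≈ 1000; segment ≈ 400.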